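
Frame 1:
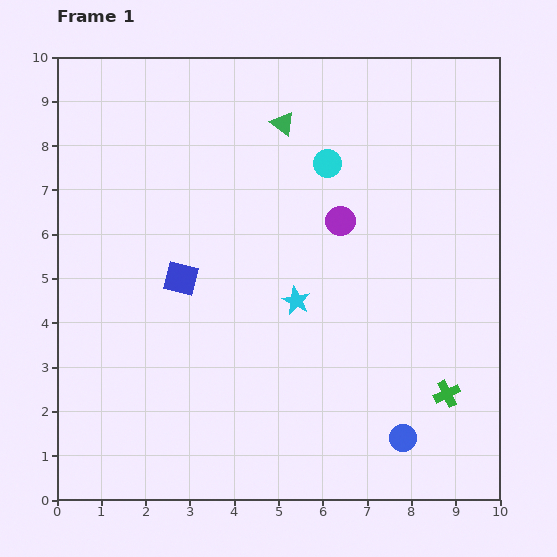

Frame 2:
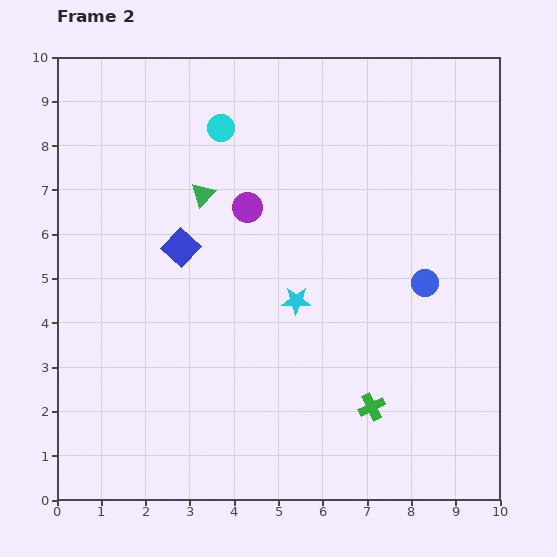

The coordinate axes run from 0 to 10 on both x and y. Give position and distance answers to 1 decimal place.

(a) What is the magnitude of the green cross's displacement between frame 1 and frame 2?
1.7

The green cross moved from (8.8, 2.4) to (7.1, 2.1), a distance of √(1.7² + 0.3²) ≈ 1.7.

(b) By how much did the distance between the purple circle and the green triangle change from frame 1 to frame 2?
-1.6

Distance in frame 1: 2.6. Distance in frame 2: 1.0.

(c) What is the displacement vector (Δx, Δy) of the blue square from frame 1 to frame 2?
(0.0, 0.7)

The blue square was at (2.8, 5.0) in frame 1 and (2.8, 5.7) in frame 2.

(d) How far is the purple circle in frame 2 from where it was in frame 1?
2.1

The purple circle moved from (6.4, 6.3) to (4.3, 6.6), a distance of √(2.1² + 0.3²) ≈ 2.1.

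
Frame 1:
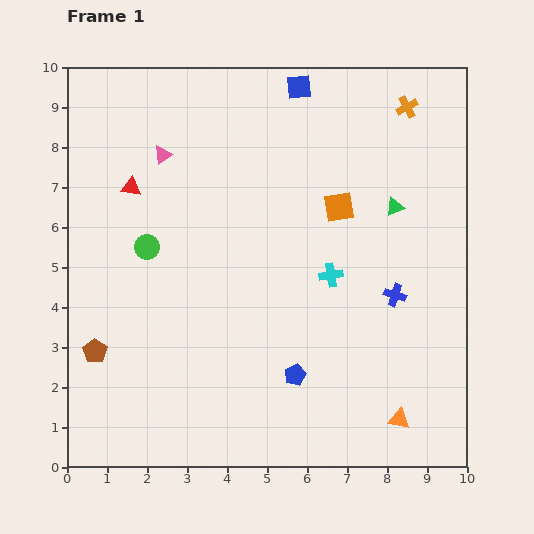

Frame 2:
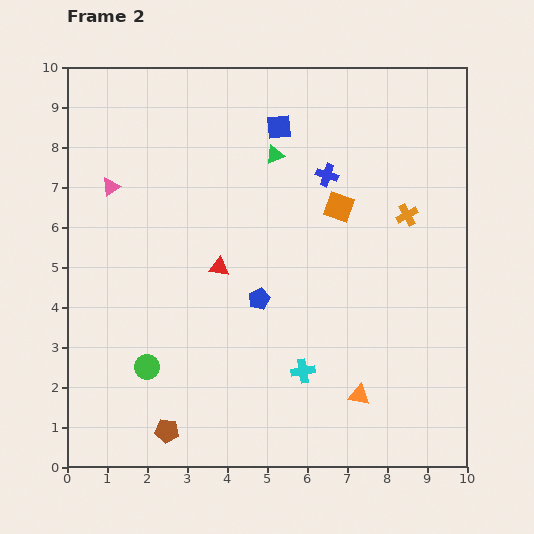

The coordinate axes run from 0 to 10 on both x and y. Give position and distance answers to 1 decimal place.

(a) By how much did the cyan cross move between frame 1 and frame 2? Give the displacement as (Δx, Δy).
(-0.7, -2.4)

The cyan cross was at (6.6, 4.8) in frame 1 and (5.9, 2.4) in frame 2.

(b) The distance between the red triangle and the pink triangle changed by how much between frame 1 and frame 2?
+2.3

Distance in frame 1: 1.1. Distance in frame 2: 3.4.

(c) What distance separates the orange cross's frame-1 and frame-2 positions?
2.7

The orange cross moved from (8.5, 9.0) to (8.5, 6.3), a distance of √(0.0² + 2.7²) ≈ 2.7.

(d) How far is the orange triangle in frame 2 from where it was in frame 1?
1.2

The orange triangle moved from (8.3, 1.2) to (7.3, 1.8), a distance of √(1.0² + 0.6²) ≈ 1.2.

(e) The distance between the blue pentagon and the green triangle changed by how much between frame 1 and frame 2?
-1.3

Distance in frame 1: 4.9. Distance in frame 2: 3.6.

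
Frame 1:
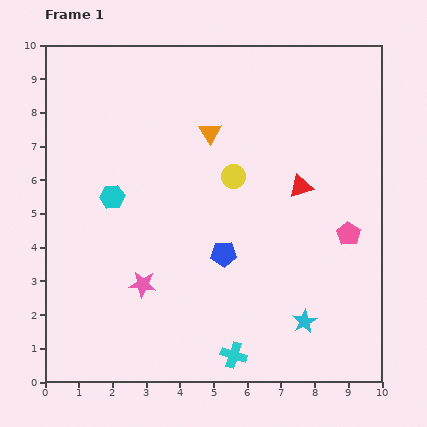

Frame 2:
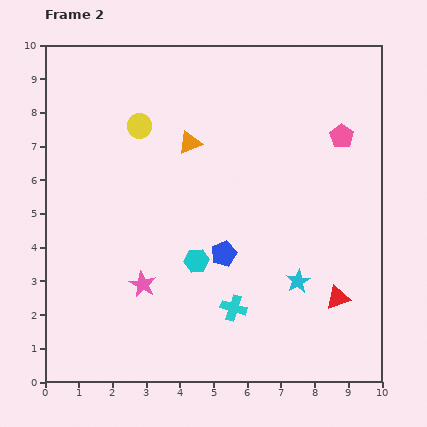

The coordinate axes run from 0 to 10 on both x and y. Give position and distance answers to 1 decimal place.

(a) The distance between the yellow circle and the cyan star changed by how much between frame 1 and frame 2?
+1.8

Distance in frame 1: 4.8. Distance in frame 2: 6.6.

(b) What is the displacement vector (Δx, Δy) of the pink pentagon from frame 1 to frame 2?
(-0.2, 2.9)

The pink pentagon was at (9.0, 4.4) in frame 1 and (8.8, 7.3) in frame 2.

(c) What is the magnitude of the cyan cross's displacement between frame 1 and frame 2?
1.4

The cyan cross moved from (5.6, 0.8) to (5.6, 2.2), a distance of √(0.0² + 1.4²) ≈ 1.4.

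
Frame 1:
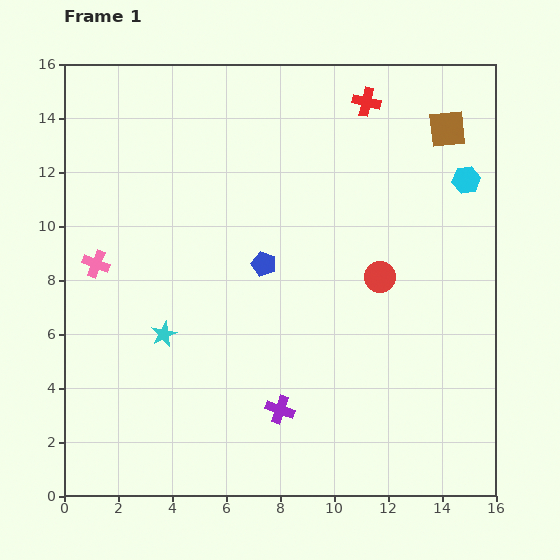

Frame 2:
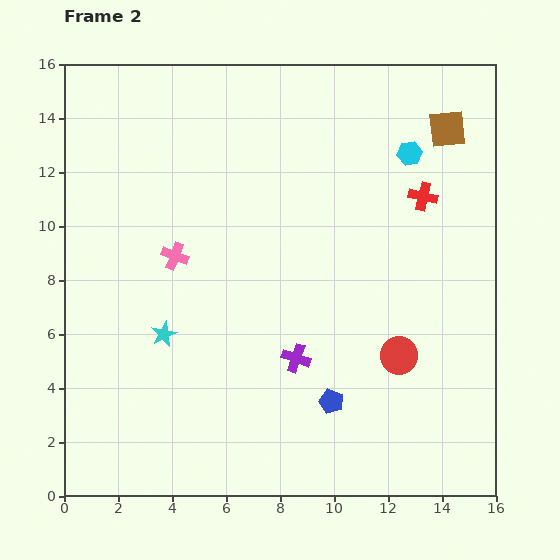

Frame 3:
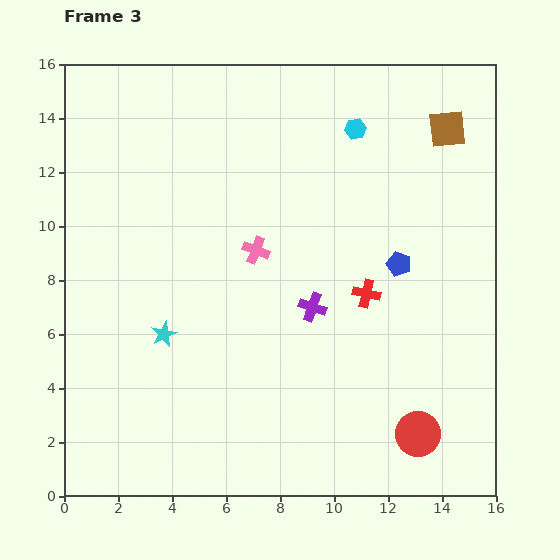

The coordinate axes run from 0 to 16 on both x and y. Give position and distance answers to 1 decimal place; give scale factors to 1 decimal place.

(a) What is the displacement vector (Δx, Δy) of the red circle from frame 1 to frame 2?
(0.7, -2.9)

The red circle was at (11.7, 8.1) in frame 1 and (12.4, 5.2) in frame 2.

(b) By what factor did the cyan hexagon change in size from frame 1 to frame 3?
0.8×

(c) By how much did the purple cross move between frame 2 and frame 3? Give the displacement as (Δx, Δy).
(0.6, 1.9)

The purple cross was at (8.6, 5.1) in frame 2 and (9.2, 7.0) in frame 3.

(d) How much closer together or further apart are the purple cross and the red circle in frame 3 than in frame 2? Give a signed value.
+2.3

Distance in frame 2: 3.8. Distance in frame 3: 6.1.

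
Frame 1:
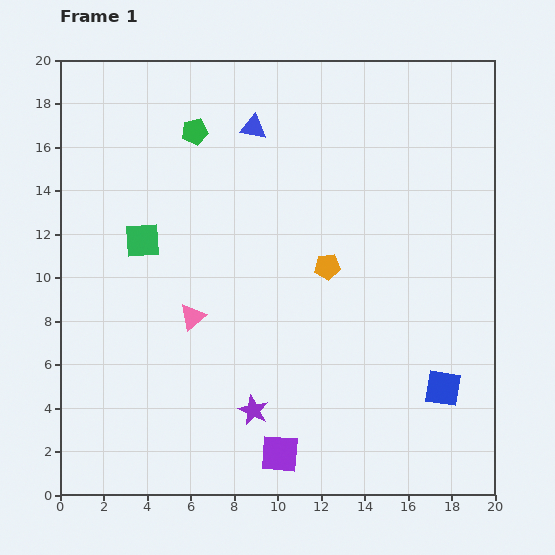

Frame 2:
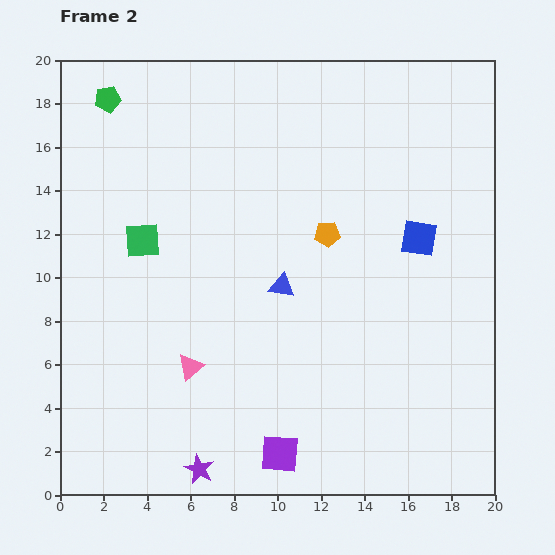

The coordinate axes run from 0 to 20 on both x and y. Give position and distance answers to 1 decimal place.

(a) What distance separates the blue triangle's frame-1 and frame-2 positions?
7.4

The blue triangle moved from (8.9, 16.9) to (10.2, 9.6), a distance of √(1.3² + 7.3²) ≈ 7.4.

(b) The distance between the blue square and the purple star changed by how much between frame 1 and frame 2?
+5.8

Distance in frame 1: 8.8. Distance in frame 2: 14.6.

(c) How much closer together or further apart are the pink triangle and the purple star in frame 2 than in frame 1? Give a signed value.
-0.4

Distance in frame 1: 5.1. Distance in frame 2: 4.7.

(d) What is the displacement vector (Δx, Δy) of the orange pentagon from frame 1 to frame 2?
(0.0, 1.5)

The orange pentagon was at (12.3, 10.5) in frame 1 and (12.3, 12.0) in frame 2.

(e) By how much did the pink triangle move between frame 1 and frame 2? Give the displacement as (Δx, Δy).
(-0.1, -2.3)

The pink triangle was at (6.1, 8.2) in frame 1 and (6.0, 5.9) in frame 2.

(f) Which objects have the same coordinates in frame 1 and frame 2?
the purple square, the green square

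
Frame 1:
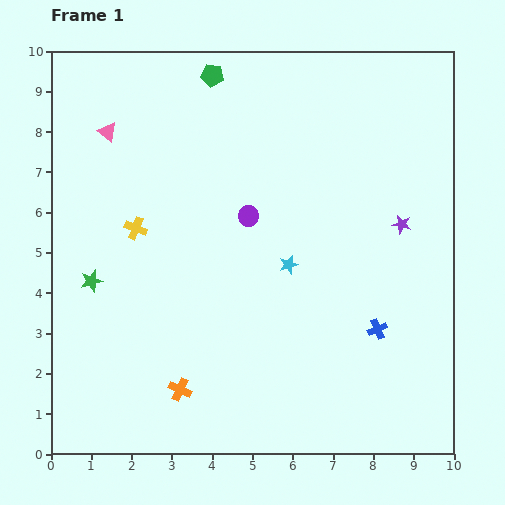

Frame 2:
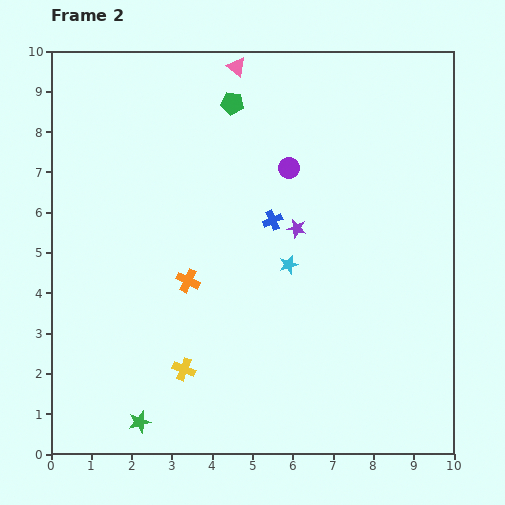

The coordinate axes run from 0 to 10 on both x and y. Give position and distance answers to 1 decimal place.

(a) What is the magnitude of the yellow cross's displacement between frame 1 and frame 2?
3.7

The yellow cross moved from (2.1, 5.6) to (3.3, 2.1), a distance of √(1.2² + 3.5²) ≈ 3.7.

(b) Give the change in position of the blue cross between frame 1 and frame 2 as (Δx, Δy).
(-2.6, 2.7)

The blue cross was at (8.1, 3.1) in frame 1 and (5.5, 5.8) in frame 2.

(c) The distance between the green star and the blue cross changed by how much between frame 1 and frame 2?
-1.2

Distance in frame 1: 7.2. Distance in frame 2: 6.0.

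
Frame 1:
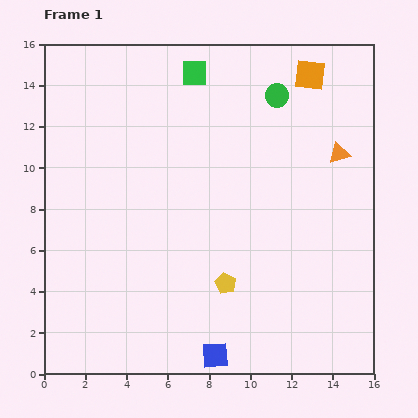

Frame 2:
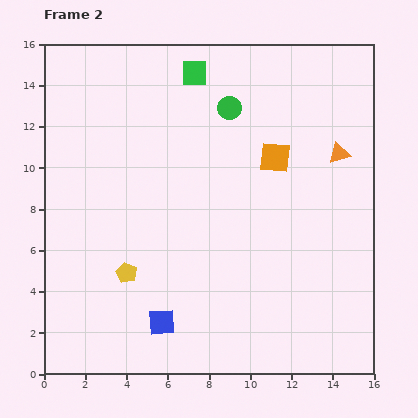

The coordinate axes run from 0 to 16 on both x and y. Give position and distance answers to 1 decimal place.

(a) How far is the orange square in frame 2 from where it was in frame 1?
4.3

The orange square moved from (12.9, 14.5) to (11.2, 10.5), a distance of √(1.7² + 4.0²) ≈ 4.3.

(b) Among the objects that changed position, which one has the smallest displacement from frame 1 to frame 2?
the green circle

(moved 2.4)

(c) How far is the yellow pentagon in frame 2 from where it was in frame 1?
4.8

The yellow pentagon moved from (8.8, 4.4) to (4.0, 4.9), a distance of √(4.8² + 0.5²) ≈ 4.8.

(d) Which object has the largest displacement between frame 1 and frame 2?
the yellow pentagon

(moved 4.8; next 4.3)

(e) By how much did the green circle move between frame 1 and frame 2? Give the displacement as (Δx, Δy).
(-2.3, -0.6)

The green circle was at (11.3, 13.5) in frame 1 and (9.0, 12.9) in frame 2.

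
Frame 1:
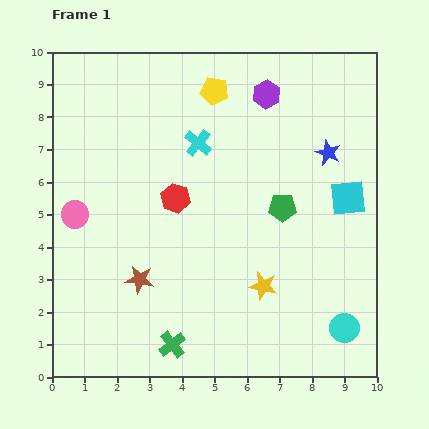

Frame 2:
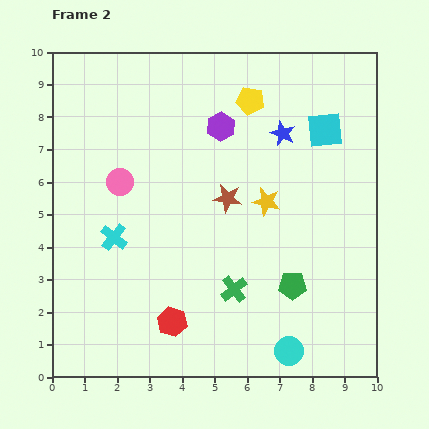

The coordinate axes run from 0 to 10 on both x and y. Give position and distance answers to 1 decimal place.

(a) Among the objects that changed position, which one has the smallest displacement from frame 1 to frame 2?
the yellow pentagon

(moved 1.1)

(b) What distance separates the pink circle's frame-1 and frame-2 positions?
1.7

The pink circle moved from (0.7, 5.0) to (2.1, 6.0), a distance of √(1.4² + 1.0²) ≈ 1.7.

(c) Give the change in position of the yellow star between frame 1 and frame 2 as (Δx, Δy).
(0.1, 2.6)

The yellow star was at (6.5, 2.8) in frame 1 and (6.6, 5.4) in frame 2.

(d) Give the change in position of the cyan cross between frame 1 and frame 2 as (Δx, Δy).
(-2.6, -2.9)

The cyan cross was at (4.5, 7.2) in frame 1 and (1.9, 4.3) in frame 2.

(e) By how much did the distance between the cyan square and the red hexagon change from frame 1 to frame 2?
+2.2

Distance in frame 1: 5.3. Distance in frame 2: 7.5.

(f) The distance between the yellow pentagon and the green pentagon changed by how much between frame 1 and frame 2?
+1.6

Distance in frame 1: 4.2. Distance in frame 2: 5.8.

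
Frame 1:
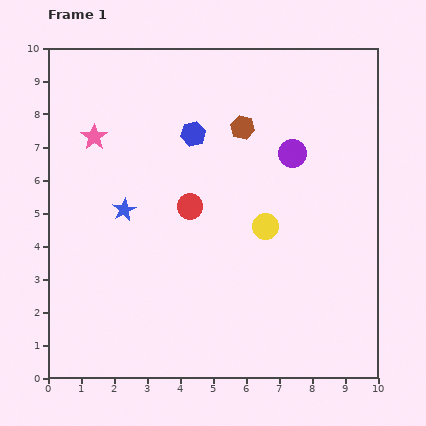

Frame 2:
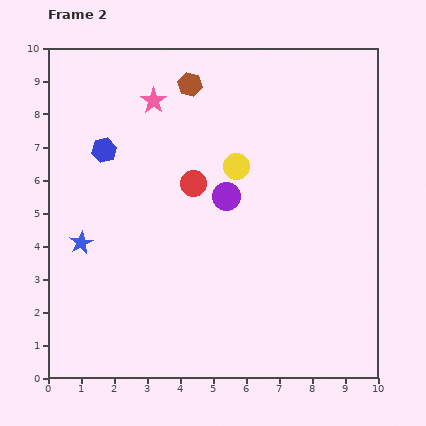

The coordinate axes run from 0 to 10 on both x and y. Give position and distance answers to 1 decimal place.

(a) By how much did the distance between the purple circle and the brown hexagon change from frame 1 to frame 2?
+1.9

Distance in frame 1: 1.7. Distance in frame 2: 3.6.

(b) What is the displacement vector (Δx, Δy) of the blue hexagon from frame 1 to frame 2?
(-2.7, -0.5)

The blue hexagon was at (4.4, 7.4) in frame 1 and (1.7, 6.9) in frame 2.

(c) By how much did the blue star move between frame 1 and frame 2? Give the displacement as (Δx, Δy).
(-1.3, -1.0)

The blue star was at (2.3, 5.1) in frame 1 and (1.0, 4.1) in frame 2.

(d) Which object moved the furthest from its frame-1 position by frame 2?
the blue hexagon

(moved 2.7; next 2.4)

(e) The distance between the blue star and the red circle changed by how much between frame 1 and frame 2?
+1.8

Distance in frame 1: 2.0. Distance in frame 2: 3.8.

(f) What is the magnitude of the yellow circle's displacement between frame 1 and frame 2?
2.0

The yellow circle moved from (6.6, 4.6) to (5.7, 6.4), a distance of √(0.9² + 1.8²) ≈ 2.0.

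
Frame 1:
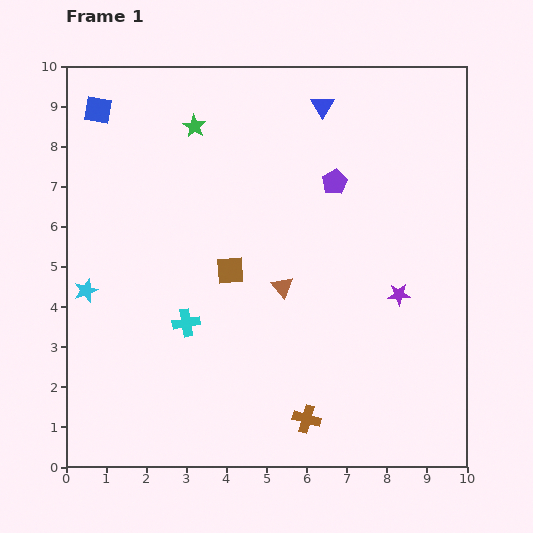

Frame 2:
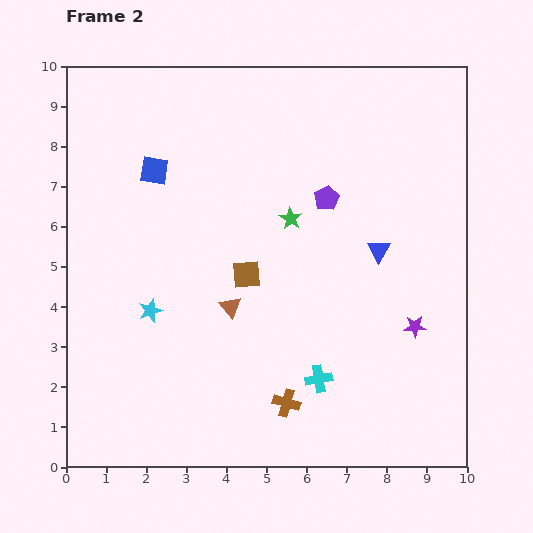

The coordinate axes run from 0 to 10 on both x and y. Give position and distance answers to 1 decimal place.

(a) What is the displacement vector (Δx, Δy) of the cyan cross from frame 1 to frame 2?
(3.3, -1.4)

The cyan cross was at (3.0, 3.6) in frame 1 and (6.3, 2.2) in frame 2.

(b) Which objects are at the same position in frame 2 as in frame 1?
none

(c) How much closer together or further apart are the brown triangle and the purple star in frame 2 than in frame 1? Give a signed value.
+1.7

Distance in frame 1: 2.9. Distance in frame 2: 4.6.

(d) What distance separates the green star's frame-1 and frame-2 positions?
3.3

The green star moved from (3.2, 8.5) to (5.6, 6.2), a distance of √(2.4² + 2.3²) ≈ 3.3.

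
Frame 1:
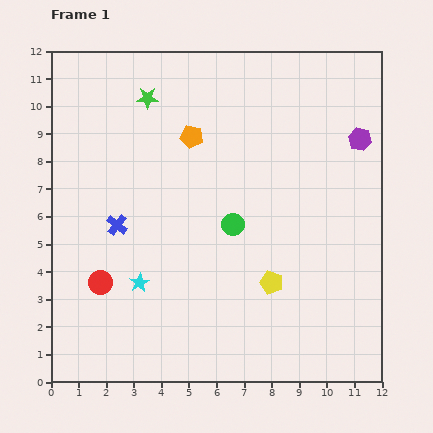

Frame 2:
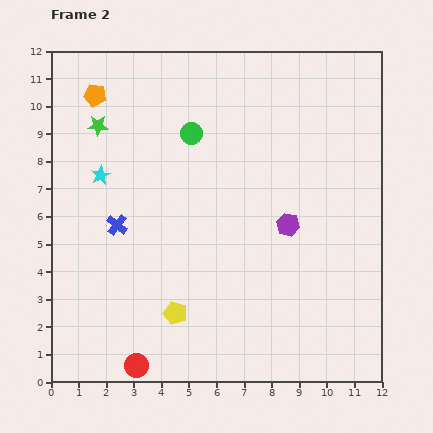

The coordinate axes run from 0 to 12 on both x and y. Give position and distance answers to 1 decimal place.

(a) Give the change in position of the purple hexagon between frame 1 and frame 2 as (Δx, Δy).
(-2.6, -3.1)

The purple hexagon was at (11.2, 8.8) in frame 1 and (8.6, 5.7) in frame 2.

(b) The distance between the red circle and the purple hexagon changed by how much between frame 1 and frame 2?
-3.2

Distance in frame 1: 10.7. Distance in frame 2: 7.5.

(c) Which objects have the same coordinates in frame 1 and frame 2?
the blue cross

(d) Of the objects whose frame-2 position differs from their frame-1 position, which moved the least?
the green star

(moved 2.1)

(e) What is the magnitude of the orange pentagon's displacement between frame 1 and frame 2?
3.8

The orange pentagon moved from (5.1, 8.9) to (1.6, 10.4), a distance of √(3.5² + 1.5²) ≈ 3.8.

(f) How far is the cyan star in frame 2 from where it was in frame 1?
4.1

The cyan star moved from (3.2, 3.6) to (1.8, 7.5), a distance of √(1.4² + 3.9²) ≈ 4.1.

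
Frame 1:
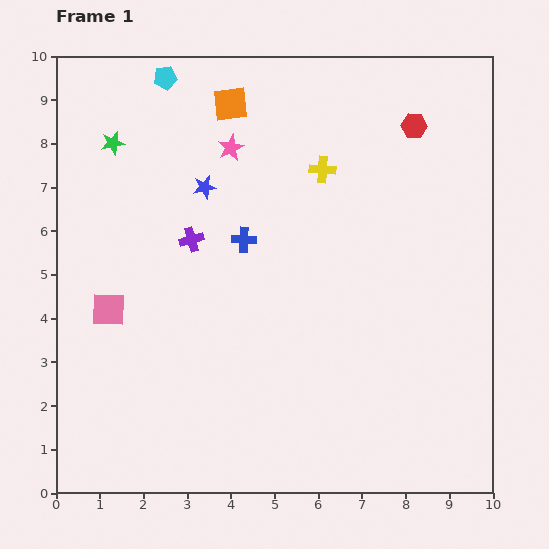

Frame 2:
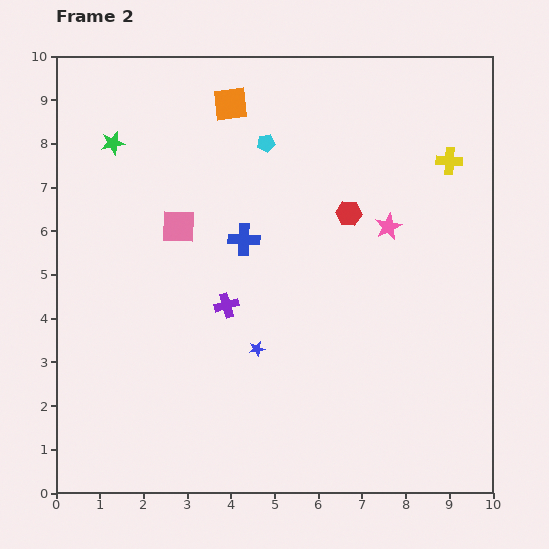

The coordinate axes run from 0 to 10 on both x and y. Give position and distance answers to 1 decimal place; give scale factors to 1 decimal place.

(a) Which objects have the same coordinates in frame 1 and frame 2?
the orange square, the blue cross, the green star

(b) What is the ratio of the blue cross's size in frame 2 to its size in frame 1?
1.3×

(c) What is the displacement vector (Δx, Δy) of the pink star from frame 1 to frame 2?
(3.6, -1.8)

The pink star was at (4.0, 7.9) in frame 1 and (7.6, 6.1) in frame 2.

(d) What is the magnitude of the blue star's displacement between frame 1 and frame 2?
3.9

The blue star moved from (3.4, 7.0) to (4.6, 3.3), a distance of √(1.2² + 3.7²) ≈ 3.9.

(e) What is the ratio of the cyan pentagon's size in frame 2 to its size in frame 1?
0.8×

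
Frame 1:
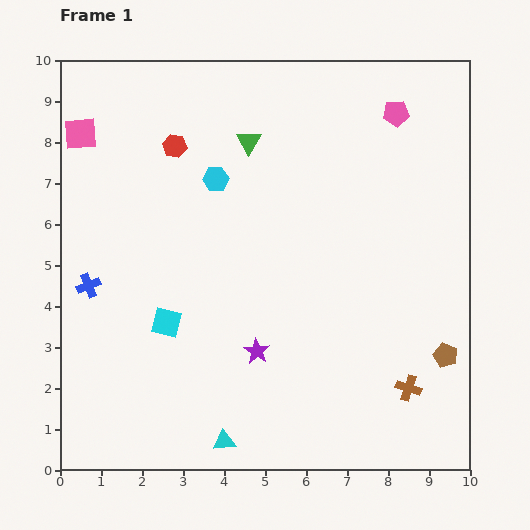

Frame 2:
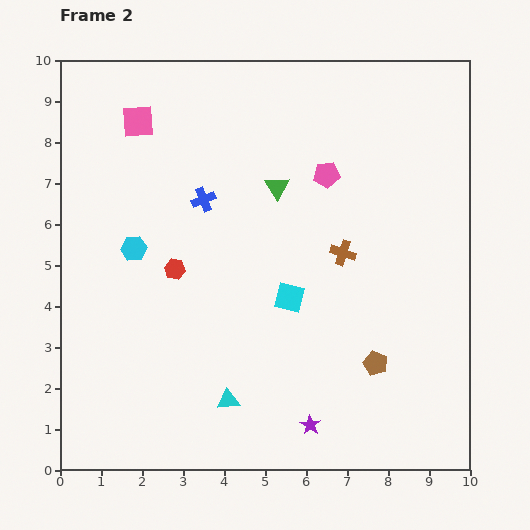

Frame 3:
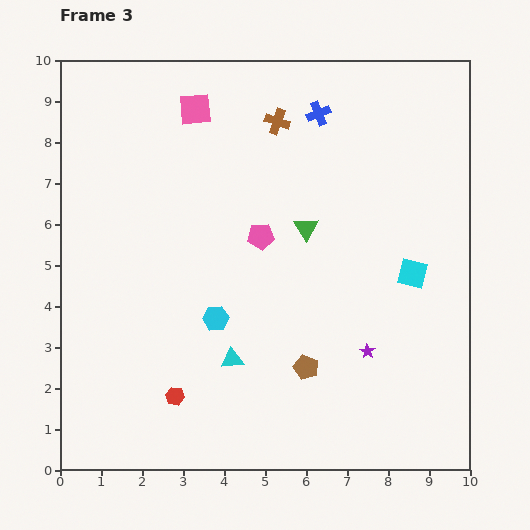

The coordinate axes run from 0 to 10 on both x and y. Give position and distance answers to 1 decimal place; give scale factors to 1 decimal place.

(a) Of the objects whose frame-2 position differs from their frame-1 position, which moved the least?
the cyan triangle

(moved 1.0)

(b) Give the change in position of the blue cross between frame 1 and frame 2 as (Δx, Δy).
(2.8, 2.1)

The blue cross was at (0.7, 4.5) in frame 1 and (3.5, 6.6) in frame 2.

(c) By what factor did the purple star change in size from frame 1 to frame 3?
0.6×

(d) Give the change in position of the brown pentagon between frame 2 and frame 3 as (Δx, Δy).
(-1.7, -0.1)

The brown pentagon was at (7.7, 2.6) in frame 2 and (6.0, 2.5) in frame 3.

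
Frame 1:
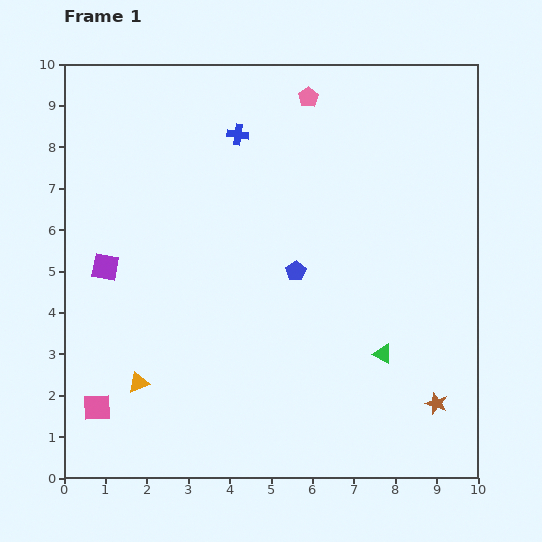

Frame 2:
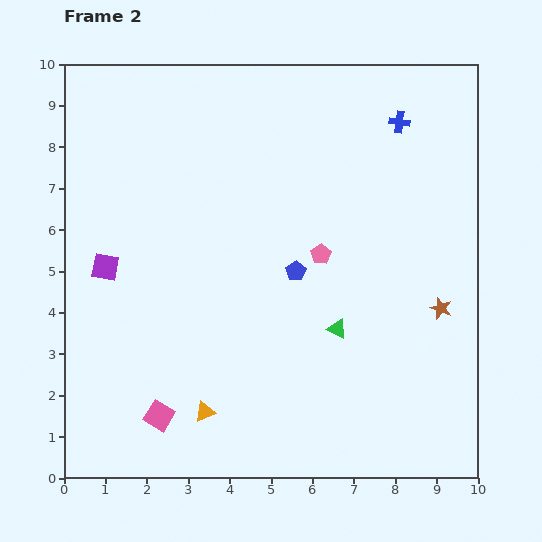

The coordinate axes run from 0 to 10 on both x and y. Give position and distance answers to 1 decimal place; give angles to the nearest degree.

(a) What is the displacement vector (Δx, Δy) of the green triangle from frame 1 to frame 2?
(-1.1, 0.6)

The green triangle was at (7.7, 3.0) in frame 1 and (6.6, 3.6) in frame 2.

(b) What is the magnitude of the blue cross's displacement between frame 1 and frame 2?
3.9

The blue cross moved from (4.2, 8.3) to (8.1, 8.6), a distance of √(3.9² + 0.3²) ≈ 3.9.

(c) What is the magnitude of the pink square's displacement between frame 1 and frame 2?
1.5

The pink square moved from (0.8, 1.7) to (2.3, 1.5), a distance of √(1.5² + 0.2²) ≈ 1.5.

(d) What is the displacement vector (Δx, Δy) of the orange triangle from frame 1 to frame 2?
(1.6, -0.7)

The orange triangle was at (1.8, 2.3) in frame 1 and (3.4, 1.6) in frame 2.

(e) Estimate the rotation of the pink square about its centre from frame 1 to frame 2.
34° clockwise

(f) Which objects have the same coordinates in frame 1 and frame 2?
the purple square, the blue pentagon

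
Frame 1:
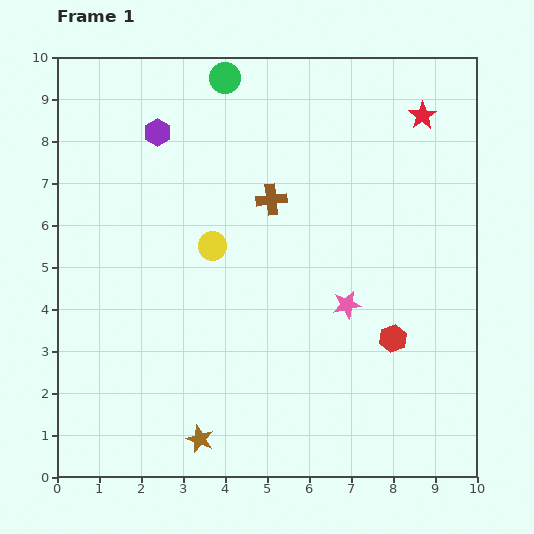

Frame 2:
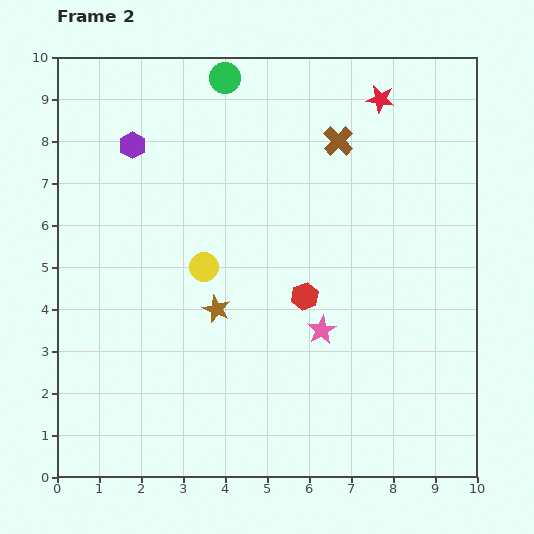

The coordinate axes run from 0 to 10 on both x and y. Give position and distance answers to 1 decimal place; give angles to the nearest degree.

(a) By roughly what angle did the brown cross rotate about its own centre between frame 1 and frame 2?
40° counter-clockwise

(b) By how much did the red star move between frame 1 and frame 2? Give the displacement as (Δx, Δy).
(-1.0, 0.4)

The red star was at (8.7, 8.6) in frame 1 and (7.7, 9.0) in frame 2.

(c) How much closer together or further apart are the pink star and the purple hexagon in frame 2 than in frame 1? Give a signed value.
+0.2

Distance in frame 1: 6.1. Distance in frame 2: 6.3.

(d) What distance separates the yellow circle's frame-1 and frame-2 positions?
0.5

The yellow circle moved from (3.7, 5.5) to (3.5, 5.0), a distance of √(0.2² + 0.5²) ≈ 0.5.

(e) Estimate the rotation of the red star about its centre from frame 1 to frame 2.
29° counter-clockwise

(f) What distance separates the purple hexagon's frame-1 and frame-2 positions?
0.7

The purple hexagon moved from (2.4, 8.2) to (1.8, 7.9), a distance of √(0.6² + 0.3²) ≈ 0.7.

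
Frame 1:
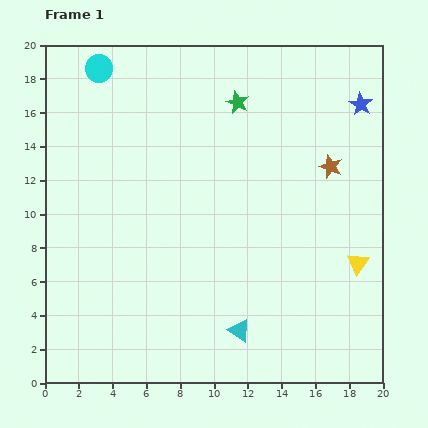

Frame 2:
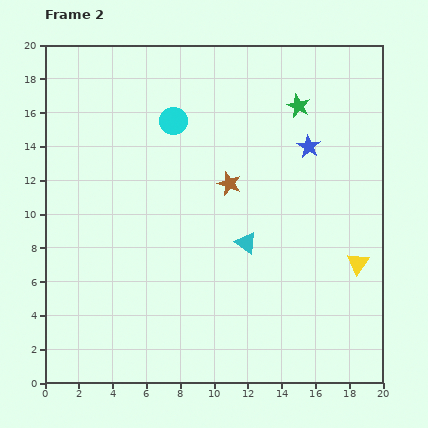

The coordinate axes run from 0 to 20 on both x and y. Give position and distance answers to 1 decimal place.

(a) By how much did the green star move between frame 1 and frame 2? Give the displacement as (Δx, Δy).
(3.6, -0.2)

The green star was at (11.4, 16.6) in frame 1 and (15.0, 16.4) in frame 2.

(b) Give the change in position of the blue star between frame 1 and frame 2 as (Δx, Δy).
(-3.1, -2.5)

The blue star was at (18.7, 16.5) in frame 1 and (15.6, 14.0) in frame 2.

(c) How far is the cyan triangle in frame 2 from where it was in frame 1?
5.2

The cyan triangle moved from (11.5, 3.1) to (11.9, 8.3), a distance of √(0.4² + 5.2²) ≈ 5.2.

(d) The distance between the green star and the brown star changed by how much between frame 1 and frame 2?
-0.5

Distance in frame 1: 6.7. Distance in frame 2: 6.2.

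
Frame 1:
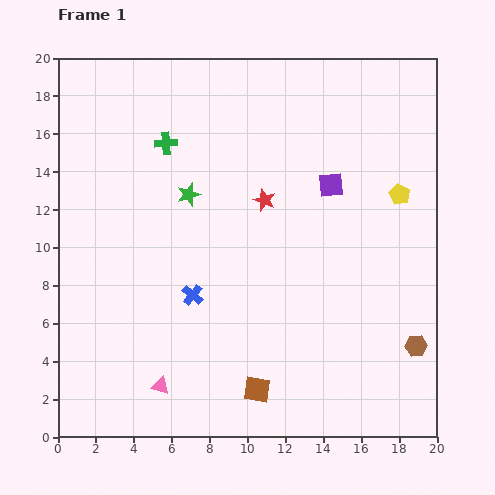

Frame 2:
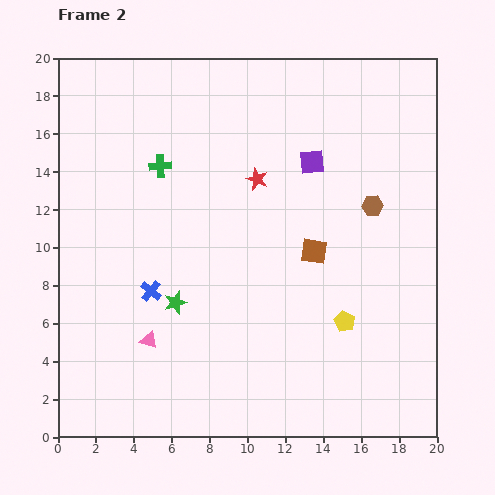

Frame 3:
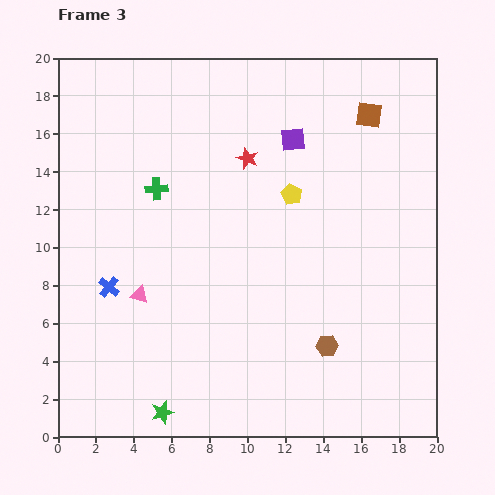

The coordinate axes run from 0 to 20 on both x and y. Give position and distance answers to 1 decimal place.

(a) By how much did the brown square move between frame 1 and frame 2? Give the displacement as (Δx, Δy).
(3.0, 7.3)

The brown square was at (10.5, 2.5) in frame 1 and (13.5, 9.8) in frame 2.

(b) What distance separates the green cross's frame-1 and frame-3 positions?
2.5

The green cross moved from (5.7, 15.5) to (5.2, 13.1), a distance of √(0.5² + 2.4²) ≈ 2.5.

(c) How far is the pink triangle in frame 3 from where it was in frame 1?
4.9

The pink triangle moved from (5.4, 2.7) to (4.3, 7.5), a distance of √(1.1² + 4.8²) ≈ 4.9.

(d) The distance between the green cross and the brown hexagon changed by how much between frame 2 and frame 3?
+0.8

Distance in frame 2: 11.4. Distance in frame 3: 12.2.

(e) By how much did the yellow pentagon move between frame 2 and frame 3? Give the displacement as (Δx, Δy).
(-2.8, 6.7)

The yellow pentagon was at (15.1, 6.1) in frame 2 and (12.3, 12.8) in frame 3.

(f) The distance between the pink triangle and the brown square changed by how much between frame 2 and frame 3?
+5.5

Distance in frame 2: 9.9. Distance in frame 3: 15.4.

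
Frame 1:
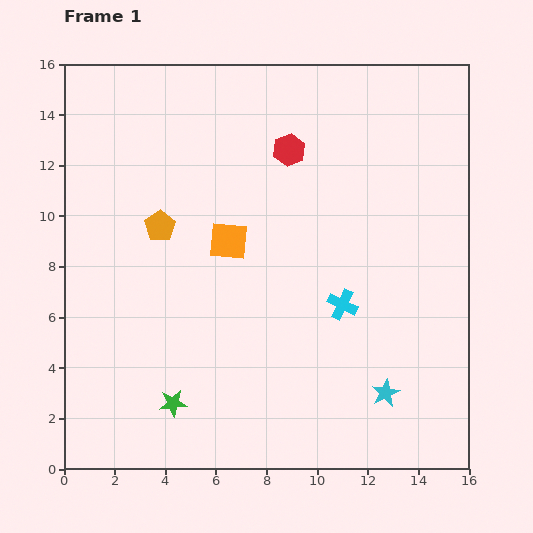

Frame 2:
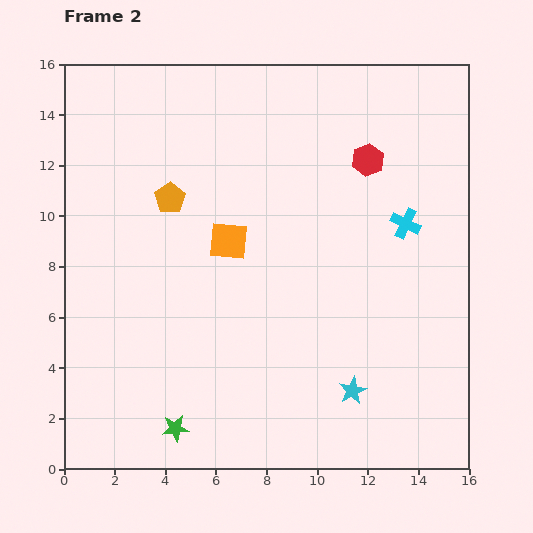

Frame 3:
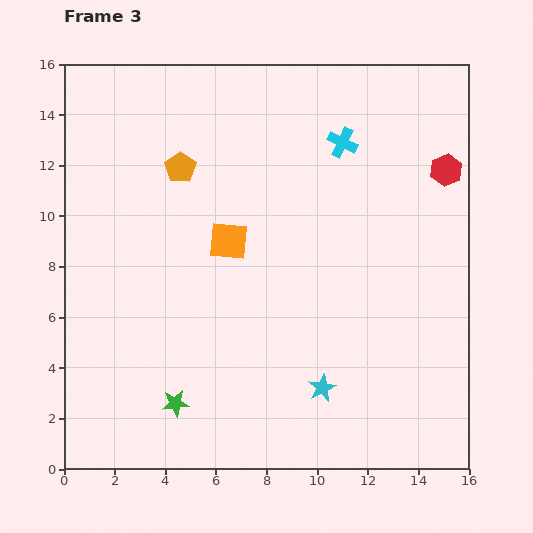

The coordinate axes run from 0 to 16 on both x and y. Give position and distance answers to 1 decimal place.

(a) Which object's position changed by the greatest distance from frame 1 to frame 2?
the cyan cross

(moved 4.1; next 3.1)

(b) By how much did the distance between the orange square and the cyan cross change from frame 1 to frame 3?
+0.9

Distance in frame 1: 5.1. Distance in frame 3: 6.0.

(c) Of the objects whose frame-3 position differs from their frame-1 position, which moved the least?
the green star

(moved 0.1)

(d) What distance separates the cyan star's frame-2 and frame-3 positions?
1.2

The cyan star moved from (11.4, 3.1) to (10.2, 3.2), a distance of √(1.2² + 0.1²) ≈ 1.2.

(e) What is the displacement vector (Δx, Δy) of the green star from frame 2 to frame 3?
(0.0, 1.0)

The green star was at (4.4, 1.6) in frame 2 and (4.4, 2.6) in frame 3.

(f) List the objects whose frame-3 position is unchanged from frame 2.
the orange square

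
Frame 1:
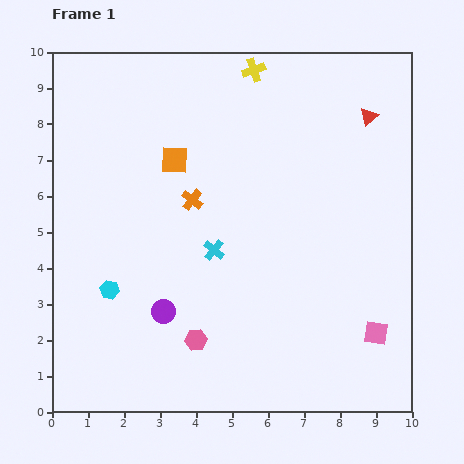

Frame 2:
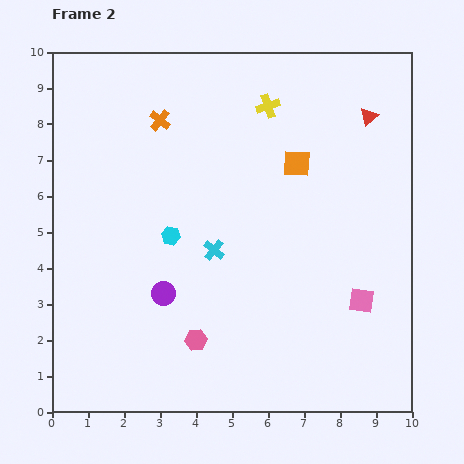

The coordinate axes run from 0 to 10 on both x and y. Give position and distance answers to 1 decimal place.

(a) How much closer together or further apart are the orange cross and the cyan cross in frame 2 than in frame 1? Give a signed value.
+2.4

Distance in frame 1: 1.5. Distance in frame 2: 3.9.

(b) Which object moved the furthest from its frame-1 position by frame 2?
the orange square

(moved 3.4; next 2.4)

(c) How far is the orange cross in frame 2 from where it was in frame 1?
2.4

The orange cross moved from (3.9, 5.9) to (3.0, 8.1), a distance of √(0.9² + 2.2²) ≈ 2.4.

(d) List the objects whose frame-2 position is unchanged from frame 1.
the cyan cross, the pink hexagon, the red triangle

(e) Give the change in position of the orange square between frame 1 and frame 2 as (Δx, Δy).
(3.4, -0.1)

The orange square was at (3.4, 7.0) in frame 1 and (6.8, 6.9) in frame 2.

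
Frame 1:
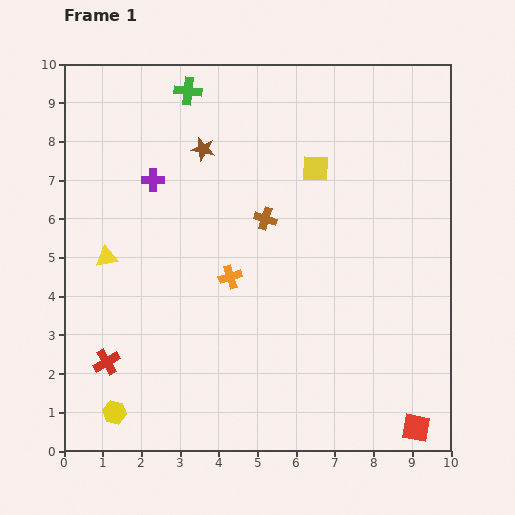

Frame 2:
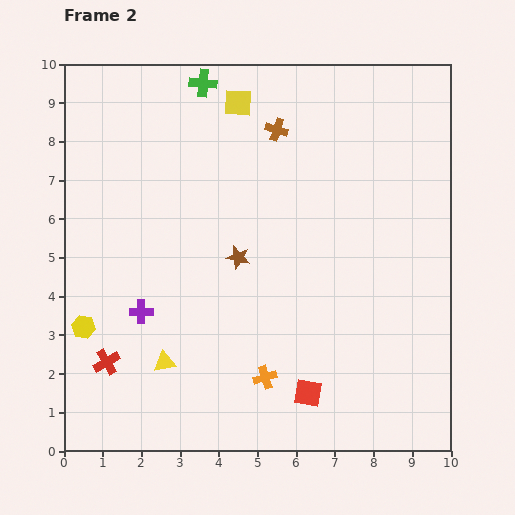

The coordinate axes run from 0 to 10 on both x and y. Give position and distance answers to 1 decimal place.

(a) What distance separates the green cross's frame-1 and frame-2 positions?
0.4

The green cross moved from (3.2, 9.3) to (3.6, 9.5), a distance of √(0.4² + 0.2²) ≈ 0.4.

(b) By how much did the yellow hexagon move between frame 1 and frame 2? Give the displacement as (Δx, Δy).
(-0.8, 2.2)

The yellow hexagon was at (1.3, 1.0) in frame 1 and (0.5, 3.2) in frame 2.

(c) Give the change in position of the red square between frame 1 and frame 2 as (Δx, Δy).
(-2.8, 0.9)

The red square was at (9.1, 0.6) in frame 1 and (6.3, 1.5) in frame 2.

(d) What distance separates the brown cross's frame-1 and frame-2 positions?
2.3

The brown cross moved from (5.2, 6.0) to (5.5, 8.3), a distance of √(0.3² + 2.3²) ≈ 2.3.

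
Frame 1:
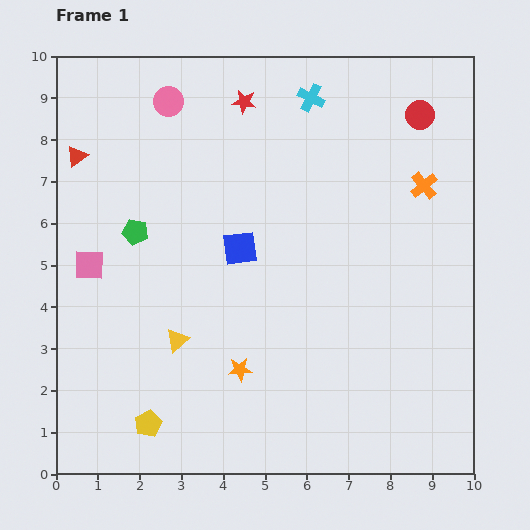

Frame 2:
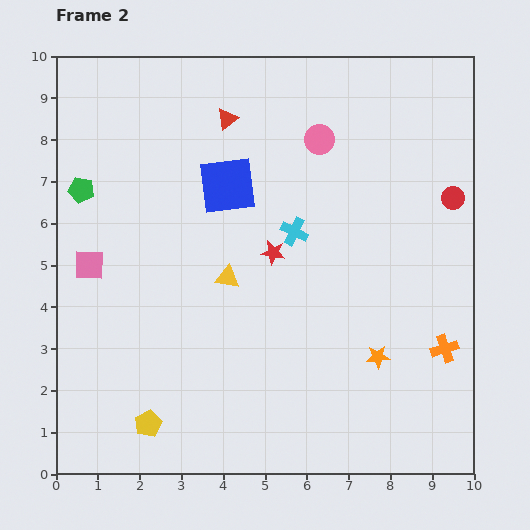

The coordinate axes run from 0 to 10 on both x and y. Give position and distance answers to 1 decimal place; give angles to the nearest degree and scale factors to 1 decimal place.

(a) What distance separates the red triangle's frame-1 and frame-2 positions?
3.7

The red triangle moved from (0.5, 7.6) to (4.1, 8.5), a distance of √(3.6² + 0.9²) ≈ 3.7.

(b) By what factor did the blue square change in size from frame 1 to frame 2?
1.7×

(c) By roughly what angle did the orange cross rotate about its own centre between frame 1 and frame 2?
22° clockwise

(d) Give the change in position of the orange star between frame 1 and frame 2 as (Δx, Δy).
(3.3, 0.3)

The orange star was at (4.4, 2.5) in frame 1 and (7.7, 2.8) in frame 2.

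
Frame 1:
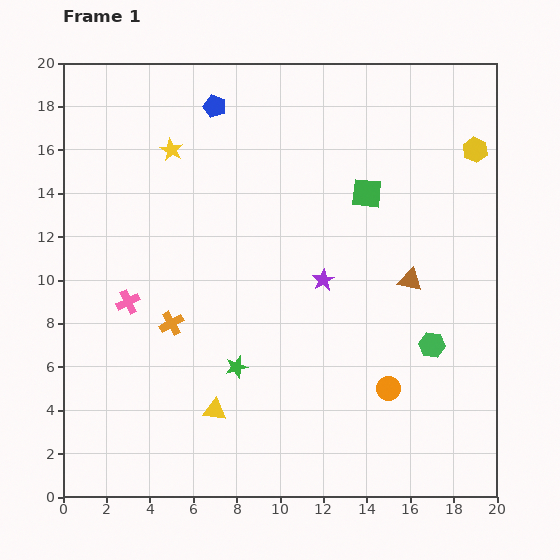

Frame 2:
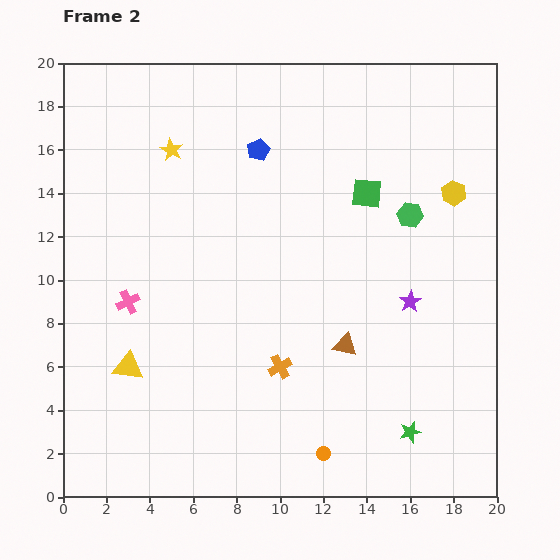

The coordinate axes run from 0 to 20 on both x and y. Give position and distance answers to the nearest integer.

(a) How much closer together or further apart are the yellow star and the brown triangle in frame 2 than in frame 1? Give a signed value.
-1

Distance in frame 1: 13. Distance in frame 2: 12.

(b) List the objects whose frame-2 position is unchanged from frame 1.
the green square, the yellow star, the pink cross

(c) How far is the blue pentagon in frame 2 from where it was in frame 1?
3

The blue pentagon moved from (7, 18) to (9, 16), a distance of √(2² + 2²) ≈ 3.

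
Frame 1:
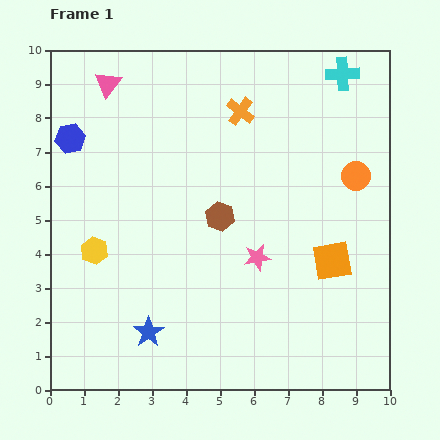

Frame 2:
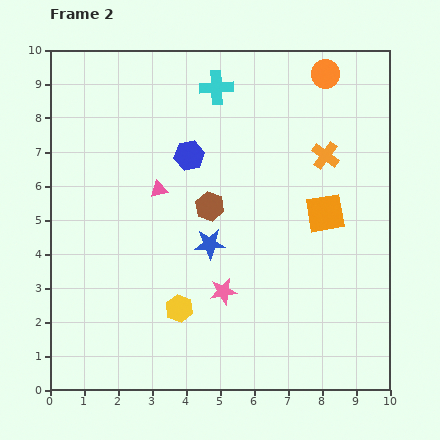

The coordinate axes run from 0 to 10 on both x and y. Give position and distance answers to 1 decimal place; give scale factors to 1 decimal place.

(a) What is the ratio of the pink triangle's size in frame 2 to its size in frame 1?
0.6×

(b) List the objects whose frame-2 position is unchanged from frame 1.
none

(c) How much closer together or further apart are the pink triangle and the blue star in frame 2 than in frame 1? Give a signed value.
-5.2

Distance in frame 1: 7.4. Distance in frame 2: 2.2.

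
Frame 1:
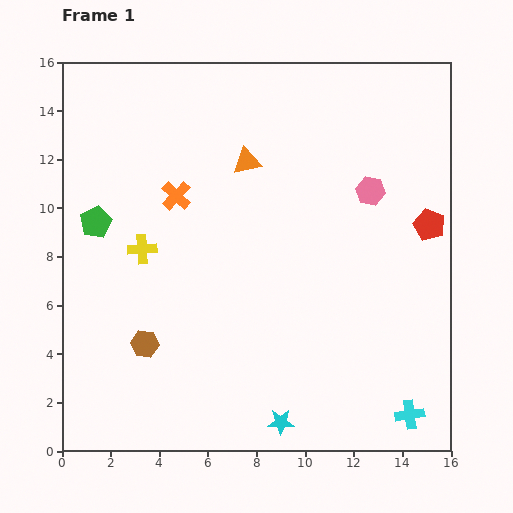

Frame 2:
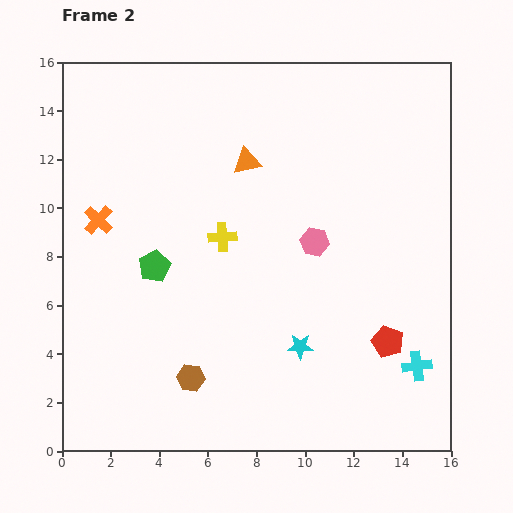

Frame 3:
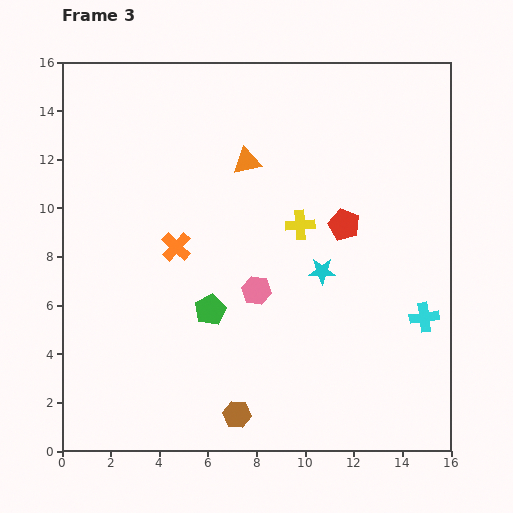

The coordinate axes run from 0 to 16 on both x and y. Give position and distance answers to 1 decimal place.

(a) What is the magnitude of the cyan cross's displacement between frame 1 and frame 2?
2.0

The cyan cross moved from (14.3, 1.5) to (14.6, 3.5), a distance of √(0.3² + 2.0²) ≈ 2.0.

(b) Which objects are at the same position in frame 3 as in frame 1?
the orange triangle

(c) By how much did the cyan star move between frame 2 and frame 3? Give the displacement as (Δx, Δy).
(0.9, 3.1)

The cyan star was at (9.8, 4.3) in frame 2 and (10.7, 7.4) in frame 3.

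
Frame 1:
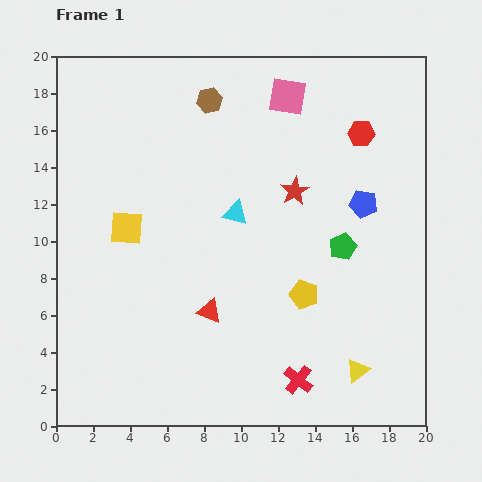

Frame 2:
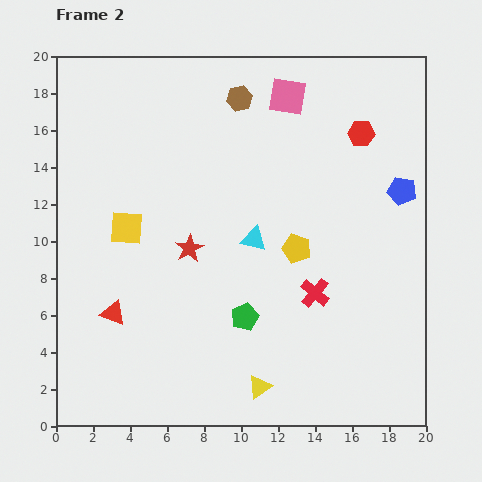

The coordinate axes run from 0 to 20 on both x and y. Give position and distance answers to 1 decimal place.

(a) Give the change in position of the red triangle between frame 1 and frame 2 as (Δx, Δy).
(-5.2, -0.1)

The red triangle was at (8.3, 6.2) in frame 1 and (3.1, 6.1) in frame 2.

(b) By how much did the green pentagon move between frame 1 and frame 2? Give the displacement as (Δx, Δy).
(-5.3, -3.8)

The green pentagon was at (15.5, 9.7) in frame 1 and (10.2, 5.9) in frame 2.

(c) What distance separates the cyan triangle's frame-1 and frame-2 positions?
1.7

The cyan triangle moved from (9.7, 11.5) to (10.7, 10.1), a distance of √(1.0² + 1.4²) ≈ 1.7.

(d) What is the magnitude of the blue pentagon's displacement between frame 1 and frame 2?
2.2

The blue pentagon moved from (16.6, 12.0) to (18.7, 12.7), a distance of √(2.1² + 0.7²) ≈ 2.2.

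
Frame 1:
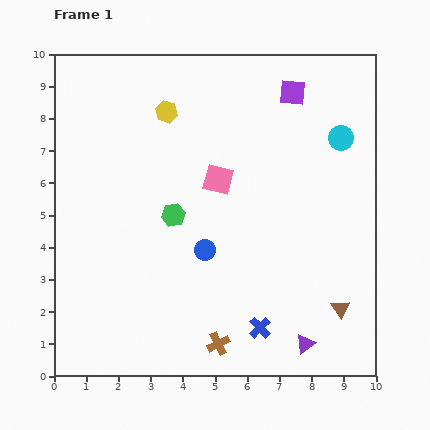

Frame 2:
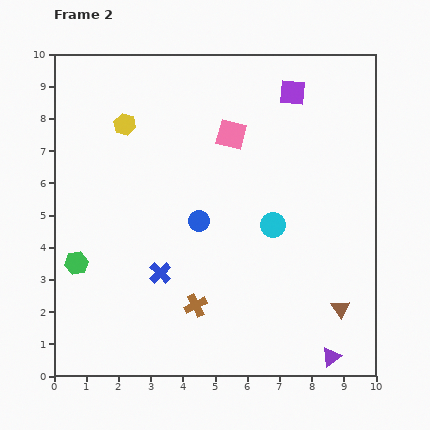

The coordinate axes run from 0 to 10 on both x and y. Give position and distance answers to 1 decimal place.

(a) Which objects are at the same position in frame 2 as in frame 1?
the purple square, the brown triangle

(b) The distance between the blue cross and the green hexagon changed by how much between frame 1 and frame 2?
-1.8

Distance in frame 1: 4.4. Distance in frame 2: 2.6.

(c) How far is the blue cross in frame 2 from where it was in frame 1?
3.5

The blue cross moved from (6.4, 1.5) to (3.3, 3.2), a distance of √(3.1² + 1.7²) ≈ 3.5.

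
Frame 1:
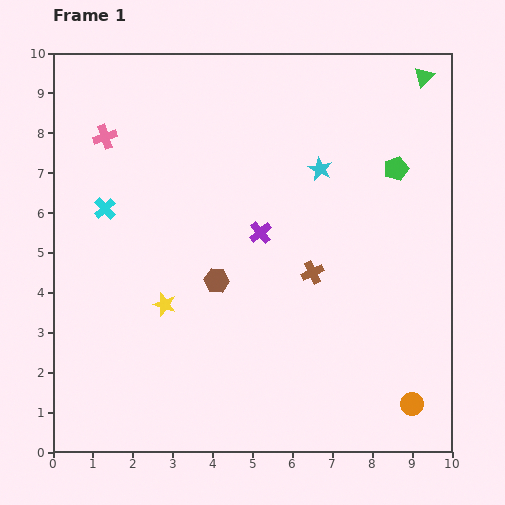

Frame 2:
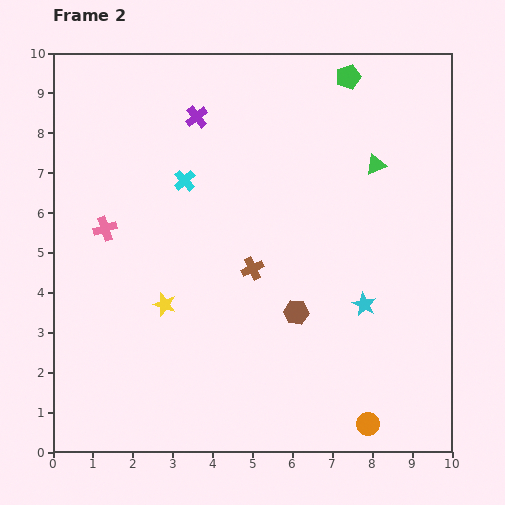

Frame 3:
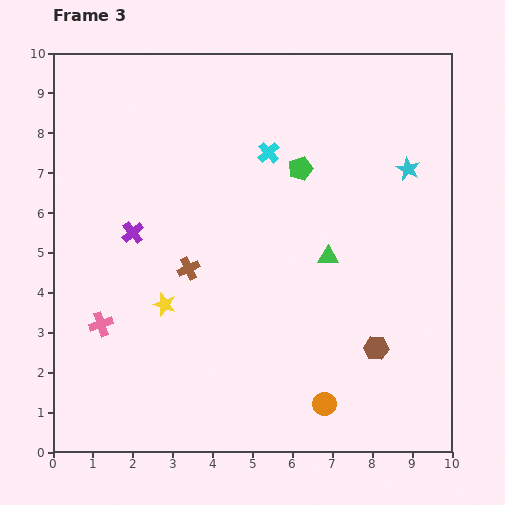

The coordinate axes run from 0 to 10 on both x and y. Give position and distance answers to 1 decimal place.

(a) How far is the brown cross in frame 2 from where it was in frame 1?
1.5

The brown cross moved from (6.5, 4.5) to (5.0, 4.6), a distance of √(1.5² + 0.1²) ≈ 1.5.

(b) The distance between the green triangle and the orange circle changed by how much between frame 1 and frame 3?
-4.5

Distance in frame 1: 8.2. Distance in frame 3: 3.7.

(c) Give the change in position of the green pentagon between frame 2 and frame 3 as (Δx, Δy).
(-1.2, -2.3)

The green pentagon was at (7.4, 9.4) in frame 2 and (6.2, 7.1) in frame 3.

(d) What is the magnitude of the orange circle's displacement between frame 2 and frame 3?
1.2

The orange circle moved from (7.9, 0.7) to (6.8, 1.2), a distance of √(1.1² + 0.5²) ≈ 1.2.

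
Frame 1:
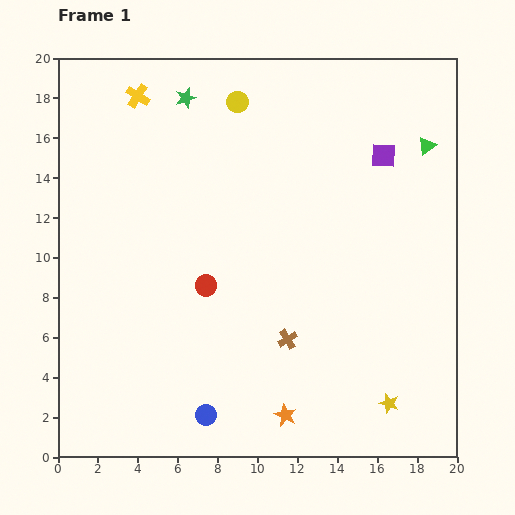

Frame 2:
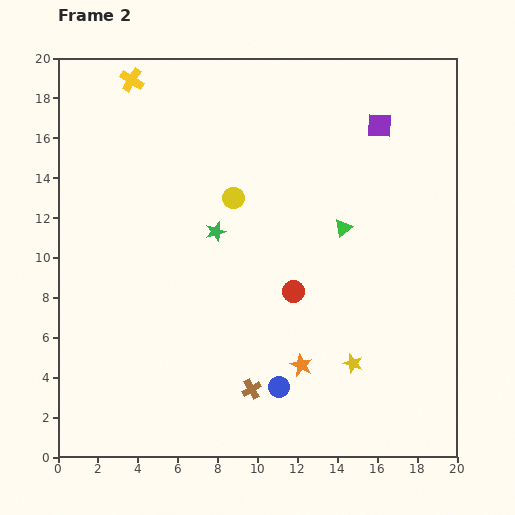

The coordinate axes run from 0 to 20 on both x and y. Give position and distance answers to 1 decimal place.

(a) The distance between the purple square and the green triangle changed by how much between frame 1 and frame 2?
+3.1

Distance in frame 1: 2.3. Distance in frame 2: 5.4.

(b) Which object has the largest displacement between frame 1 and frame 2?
the green star

(moved 6.9; next 5.9)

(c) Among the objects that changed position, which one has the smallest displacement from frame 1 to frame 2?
the yellow cross

(moved 0.9)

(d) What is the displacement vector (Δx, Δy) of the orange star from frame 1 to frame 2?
(0.8, 2.5)

The orange star was at (11.4, 2.1) in frame 1 and (12.2, 4.6) in frame 2.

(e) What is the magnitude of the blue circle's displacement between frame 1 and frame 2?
4.0

The blue circle moved from (7.4, 2.1) to (11.1, 3.5), a distance of √(3.7² + 1.4²) ≈ 4.0.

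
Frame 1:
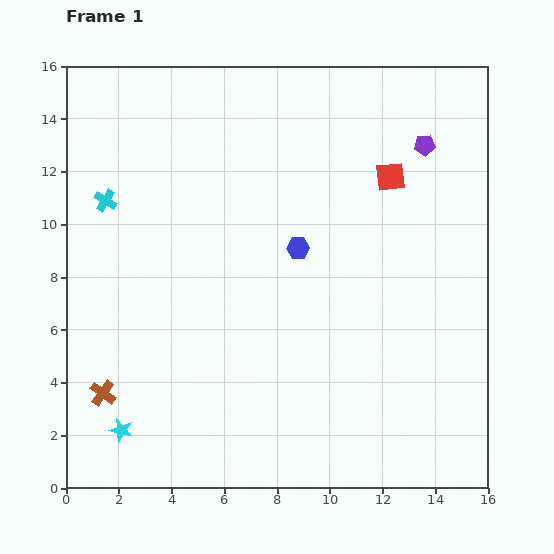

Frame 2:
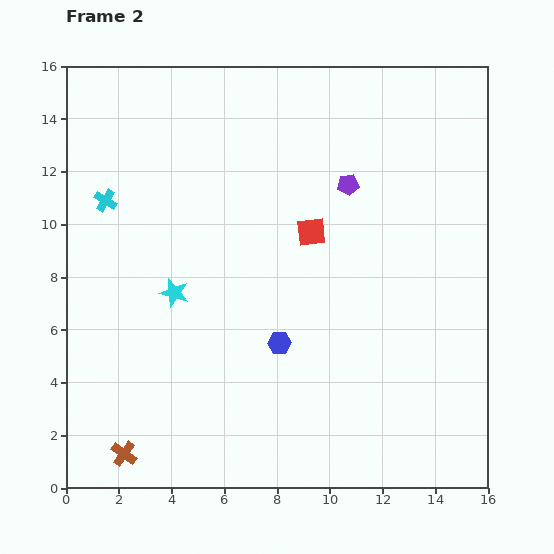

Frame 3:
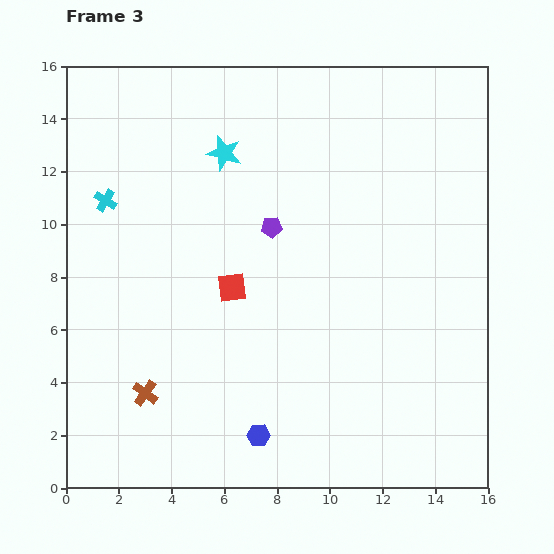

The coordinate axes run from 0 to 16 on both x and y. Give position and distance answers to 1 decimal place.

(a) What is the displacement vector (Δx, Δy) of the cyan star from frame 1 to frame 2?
(2.0, 5.2)

The cyan star was at (2.1, 2.2) in frame 1 and (4.1, 7.4) in frame 2.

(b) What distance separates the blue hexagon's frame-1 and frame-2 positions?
3.7

The blue hexagon moved from (8.8, 9.1) to (8.1, 5.5), a distance of √(0.7² + 3.6²) ≈ 3.7.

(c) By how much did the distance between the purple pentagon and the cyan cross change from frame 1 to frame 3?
-5.9

Distance in frame 1: 12.3. Distance in frame 3: 6.4.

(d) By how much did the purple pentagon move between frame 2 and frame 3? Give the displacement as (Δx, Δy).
(-2.9, -1.6)

The purple pentagon was at (10.7, 11.5) in frame 2 and (7.8, 9.9) in frame 3.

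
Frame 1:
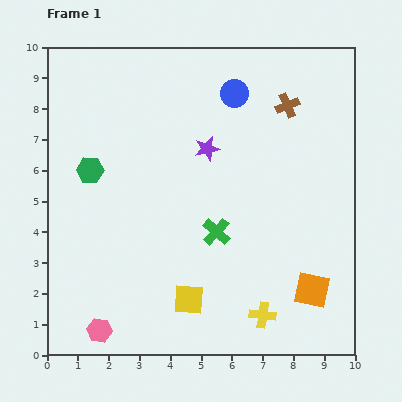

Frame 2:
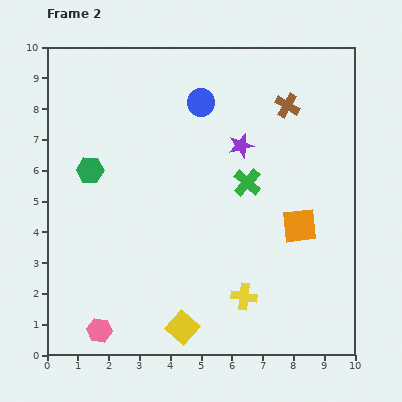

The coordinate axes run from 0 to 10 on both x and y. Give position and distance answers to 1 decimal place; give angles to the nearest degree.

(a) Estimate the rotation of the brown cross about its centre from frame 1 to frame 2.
37° counter-clockwise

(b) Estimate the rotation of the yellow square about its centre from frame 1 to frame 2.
37° clockwise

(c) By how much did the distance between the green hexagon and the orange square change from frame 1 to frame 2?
-1.2

Distance in frame 1: 8.2. Distance in frame 2: 7.0.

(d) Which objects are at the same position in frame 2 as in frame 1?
the pink hexagon, the green hexagon, the brown cross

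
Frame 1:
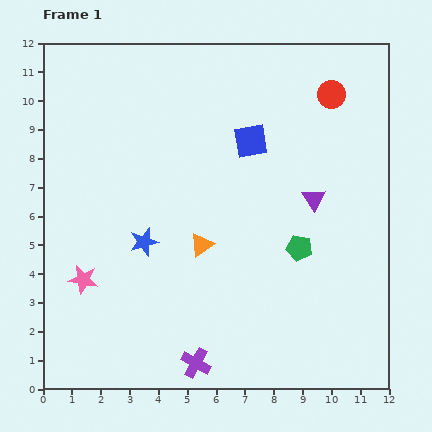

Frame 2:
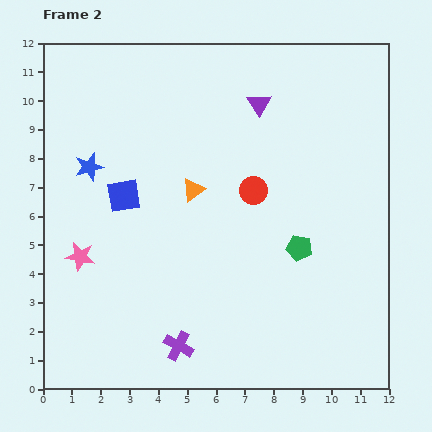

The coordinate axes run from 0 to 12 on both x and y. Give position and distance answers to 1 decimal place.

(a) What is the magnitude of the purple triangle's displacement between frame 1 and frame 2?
3.8

The purple triangle moved from (9.4, 6.6) to (7.5, 9.9), a distance of √(1.9² + 3.3²) ≈ 3.8.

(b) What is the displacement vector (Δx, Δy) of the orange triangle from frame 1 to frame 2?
(-0.3, 1.9)

The orange triangle was at (5.5, 5.0) in frame 1 and (5.2, 6.9) in frame 2.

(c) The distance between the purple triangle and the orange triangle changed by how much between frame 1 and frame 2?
-0.4

Distance in frame 1: 4.2. Distance in frame 2: 3.8.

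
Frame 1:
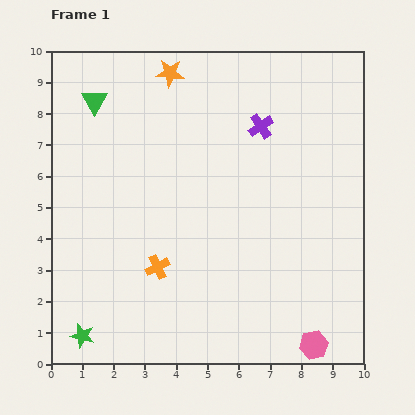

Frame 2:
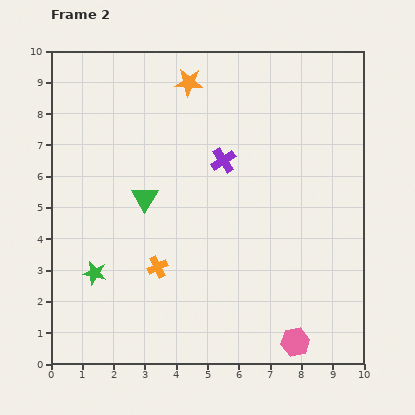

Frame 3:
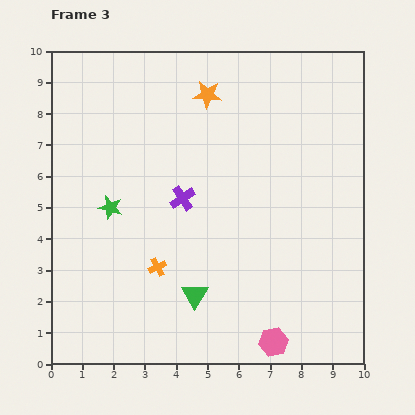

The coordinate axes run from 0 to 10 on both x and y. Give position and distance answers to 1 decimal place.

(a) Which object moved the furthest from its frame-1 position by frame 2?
the green triangle

(moved 3.5; next 2.0)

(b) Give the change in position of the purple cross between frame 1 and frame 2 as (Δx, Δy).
(-1.2, -1.1)

The purple cross was at (6.7, 7.6) in frame 1 and (5.5, 6.5) in frame 2.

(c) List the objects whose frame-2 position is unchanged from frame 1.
the orange cross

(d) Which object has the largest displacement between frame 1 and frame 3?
the green triangle

(moved 7.0; next 4.2)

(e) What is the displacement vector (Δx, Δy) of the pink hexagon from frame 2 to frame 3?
(-0.7, 0.0)

The pink hexagon was at (7.8, 0.7) in frame 2 and (7.1, 0.7) in frame 3.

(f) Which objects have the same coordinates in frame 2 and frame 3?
the orange cross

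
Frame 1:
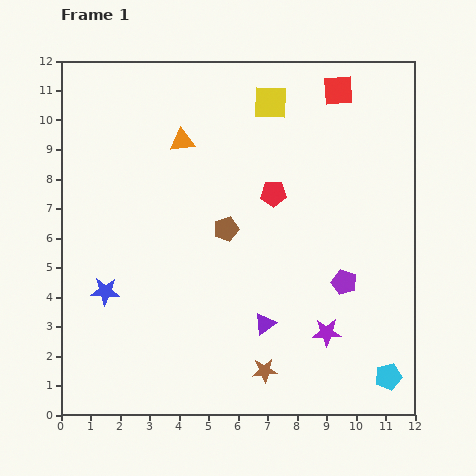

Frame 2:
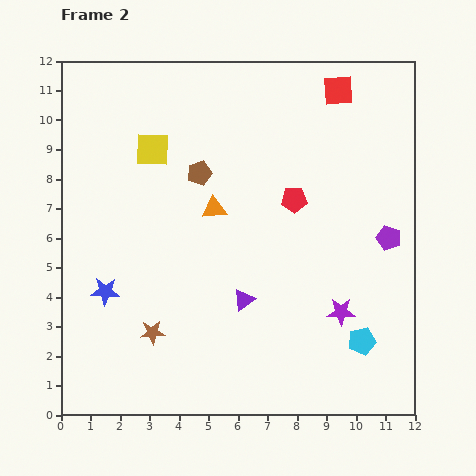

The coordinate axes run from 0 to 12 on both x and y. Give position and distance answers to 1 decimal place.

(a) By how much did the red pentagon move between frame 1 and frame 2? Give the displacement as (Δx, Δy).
(0.7, -0.2)

The red pentagon was at (7.2, 7.5) in frame 1 and (7.9, 7.3) in frame 2.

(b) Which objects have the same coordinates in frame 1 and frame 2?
the blue star, the red square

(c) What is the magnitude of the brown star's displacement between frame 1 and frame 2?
4.0

The brown star moved from (6.9, 1.5) to (3.1, 2.8), a distance of √(3.8² + 1.3²) ≈ 4.0.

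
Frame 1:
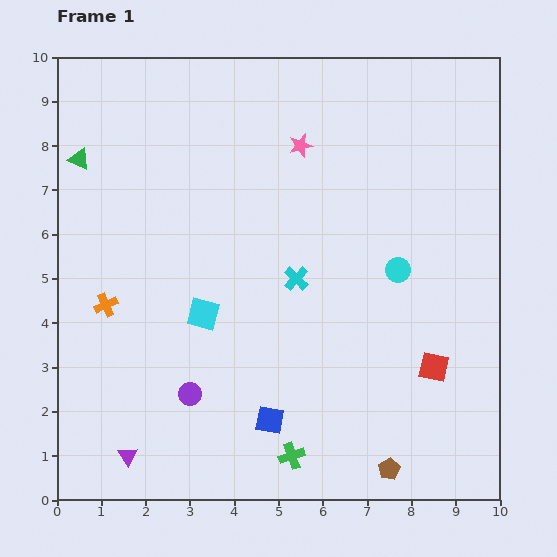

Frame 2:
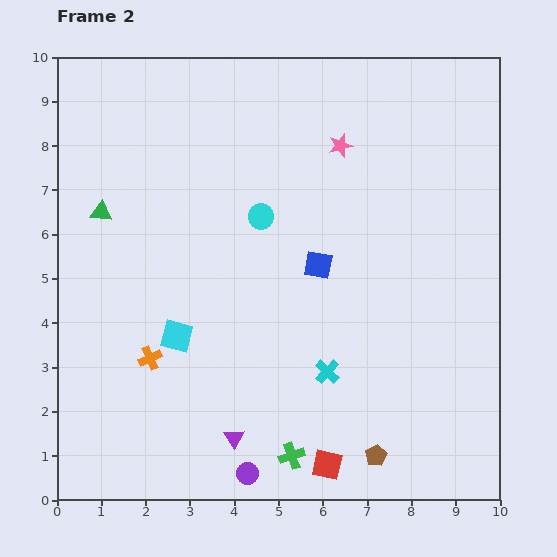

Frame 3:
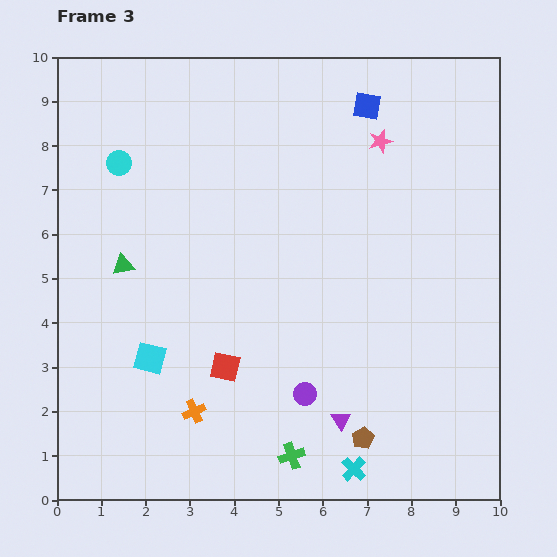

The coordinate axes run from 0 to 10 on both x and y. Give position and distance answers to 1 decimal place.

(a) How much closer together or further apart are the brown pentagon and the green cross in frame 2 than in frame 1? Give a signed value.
-0.3

Distance in frame 1: 2.2. Distance in frame 2: 1.9.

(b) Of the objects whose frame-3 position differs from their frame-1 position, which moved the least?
the brown pentagon

(moved 0.9)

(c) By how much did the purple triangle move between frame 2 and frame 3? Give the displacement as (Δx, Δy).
(2.4, 0.4)

The purple triangle was at (4.0, 1.4) in frame 2 and (6.4, 1.8) in frame 3.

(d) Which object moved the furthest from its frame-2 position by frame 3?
the blue square

(moved 3.8; next 3.4)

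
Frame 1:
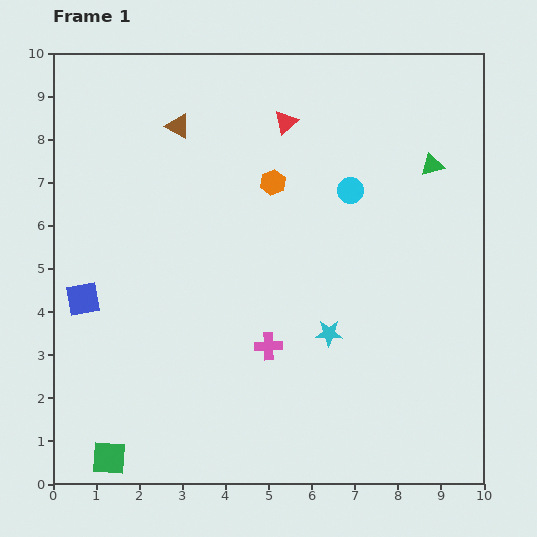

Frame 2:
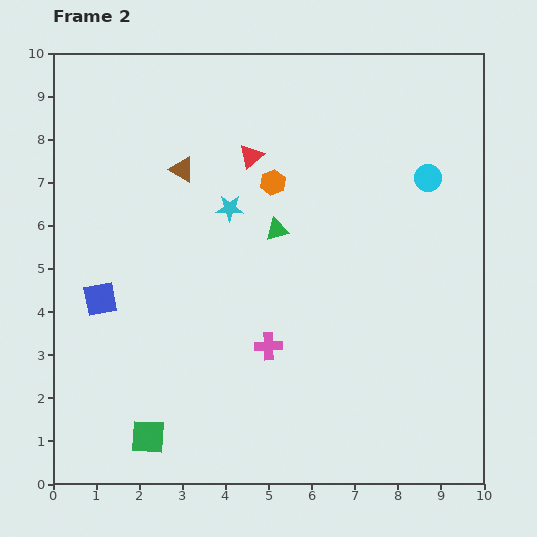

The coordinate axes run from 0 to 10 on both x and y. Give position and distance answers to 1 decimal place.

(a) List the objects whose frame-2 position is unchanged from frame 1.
the pink cross, the orange hexagon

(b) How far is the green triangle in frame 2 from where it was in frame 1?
3.9

The green triangle moved from (8.8, 7.4) to (5.2, 5.9), a distance of √(3.6² + 1.5²) ≈ 3.9.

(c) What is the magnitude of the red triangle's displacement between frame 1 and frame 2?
1.1

The red triangle moved from (5.4, 8.4) to (4.6, 7.6), a distance of √(0.8² + 0.8²) ≈ 1.1.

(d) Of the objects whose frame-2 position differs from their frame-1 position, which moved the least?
the blue square

(moved 0.4)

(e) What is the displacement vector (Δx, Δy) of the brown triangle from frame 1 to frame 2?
(0.1, -1.0)

The brown triangle was at (2.9, 8.3) in frame 1 and (3.0, 7.3) in frame 2.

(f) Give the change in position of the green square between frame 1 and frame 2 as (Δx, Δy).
(0.9, 0.5)

The green square was at (1.3, 0.6) in frame 1 and (2.2, 1.1) in frame 2.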